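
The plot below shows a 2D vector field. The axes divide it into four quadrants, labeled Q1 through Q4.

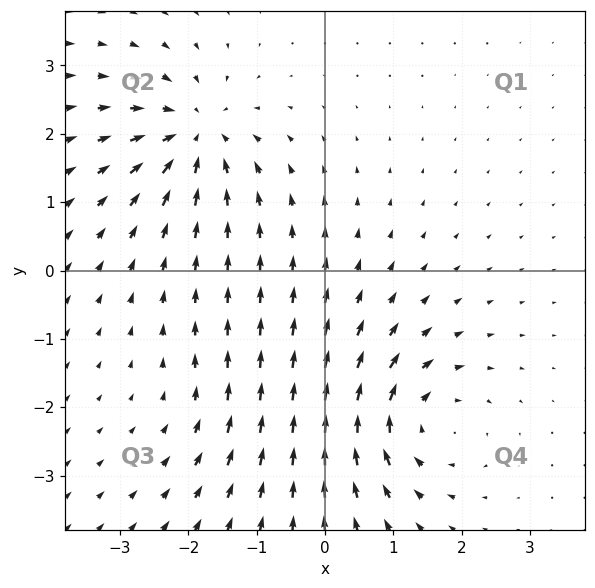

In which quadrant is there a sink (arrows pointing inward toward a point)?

The sink sits at approximately (-1.9, 2.0), which lies in quadrant Q2. The divergence there is about -6, negative as expected for a sink.

Q2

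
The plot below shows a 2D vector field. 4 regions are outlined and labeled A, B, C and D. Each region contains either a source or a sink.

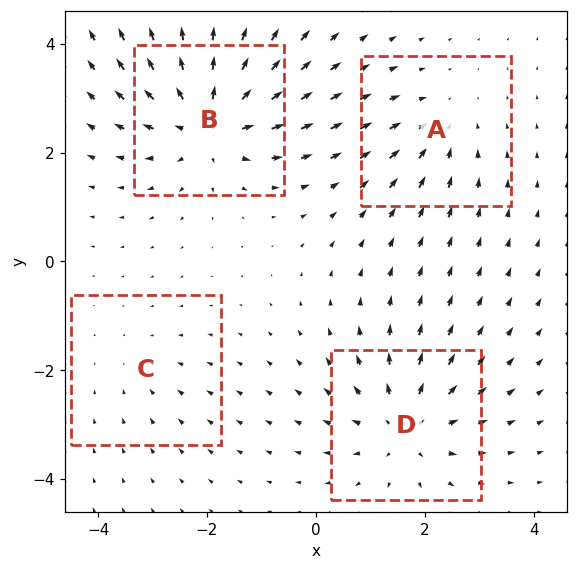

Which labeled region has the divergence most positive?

B

Divergence at each region's feature centre — A: about -3, B: about +7, C: about -2, D: about +5. Region B is most positive.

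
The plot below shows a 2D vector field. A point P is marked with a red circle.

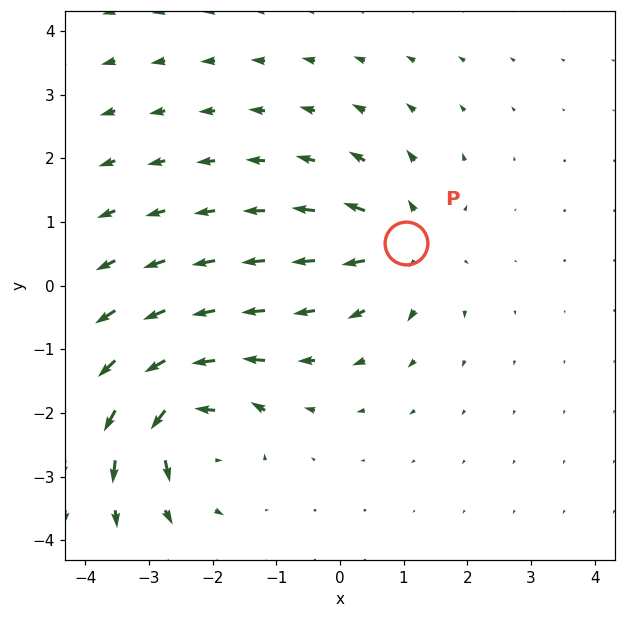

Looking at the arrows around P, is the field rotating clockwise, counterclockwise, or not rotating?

Near P at (1.0, 0.7) the arrows show no circulation. The curl there is ≈0.

not rotating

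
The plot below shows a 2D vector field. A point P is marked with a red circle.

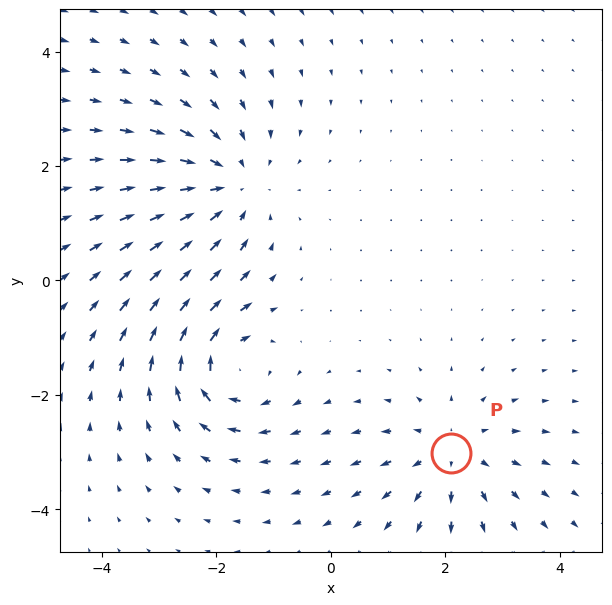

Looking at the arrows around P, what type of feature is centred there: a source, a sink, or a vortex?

source

At P (2.1, -3.0) the arrows spread outward. Divergence about +4, curl ≈0 — positive divergence with near-zero curl is a source.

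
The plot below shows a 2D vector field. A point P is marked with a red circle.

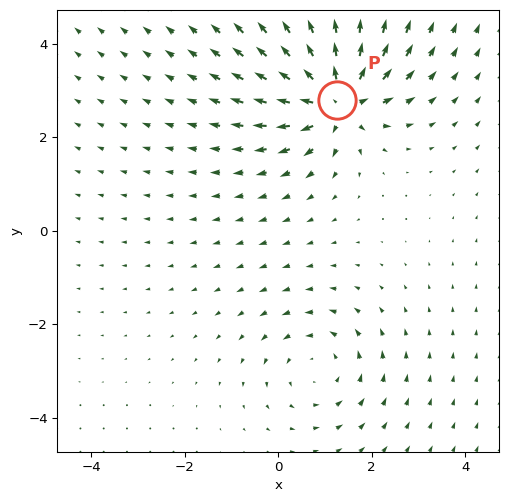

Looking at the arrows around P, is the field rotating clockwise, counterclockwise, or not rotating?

not rotating

Near P at (1.3, 2.8) the arrows show no circulation. The curl there is ≈0.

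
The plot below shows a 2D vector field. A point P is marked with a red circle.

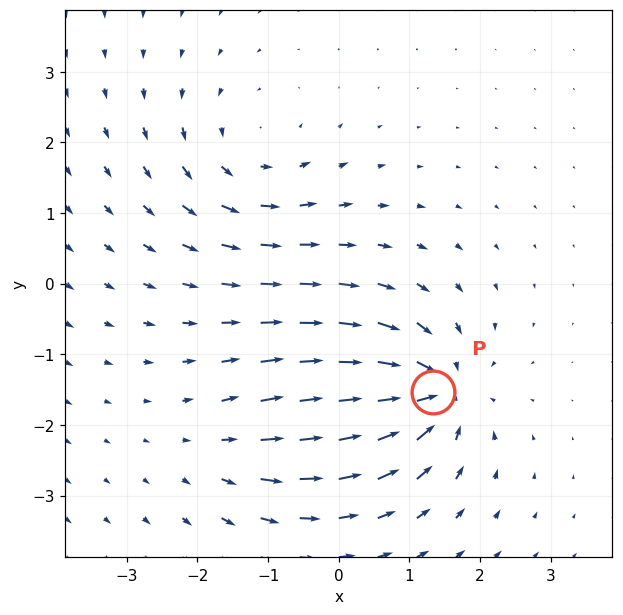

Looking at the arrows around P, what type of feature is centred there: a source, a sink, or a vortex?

sink

At P (1.3, -1.5) the arrows converge inward. Divergence about -6, curl ≈0 — negative divergence with near-zero curl is a sink.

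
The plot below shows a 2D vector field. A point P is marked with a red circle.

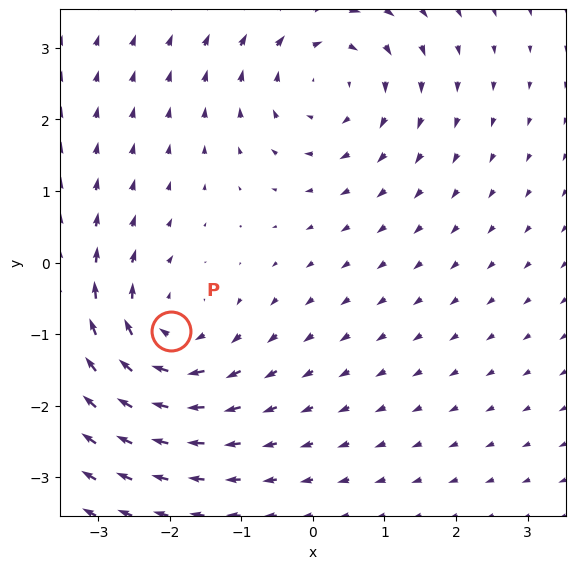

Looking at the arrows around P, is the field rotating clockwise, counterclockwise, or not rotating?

clockwise

Near P at (-2.0, -1.0) the arrows circulate clockwise. The curl (z-component) there is about -3; negative curl means clockwise rotation.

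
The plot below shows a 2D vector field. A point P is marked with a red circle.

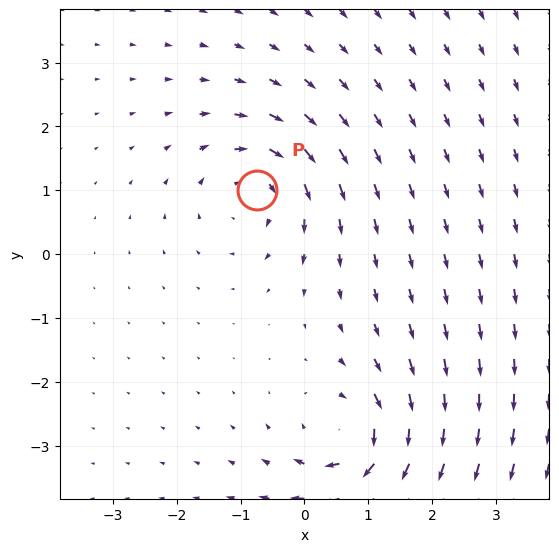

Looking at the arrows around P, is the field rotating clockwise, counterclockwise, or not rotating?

clockwise

Near P at (-0.7, 1.0) the arrows circulate clockwise. The curl (z-component) there is about -4; negative curl means clockwise rotation.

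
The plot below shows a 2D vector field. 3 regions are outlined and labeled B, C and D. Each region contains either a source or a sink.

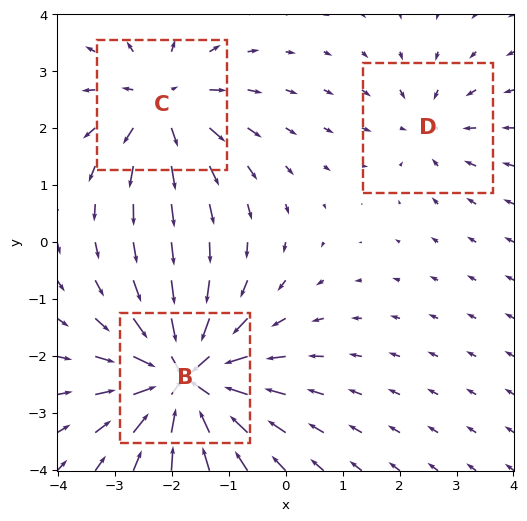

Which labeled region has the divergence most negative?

Divergence at each region's feature centre — B: about -6, C: about +4, D: about -2. Region B is most negative.

B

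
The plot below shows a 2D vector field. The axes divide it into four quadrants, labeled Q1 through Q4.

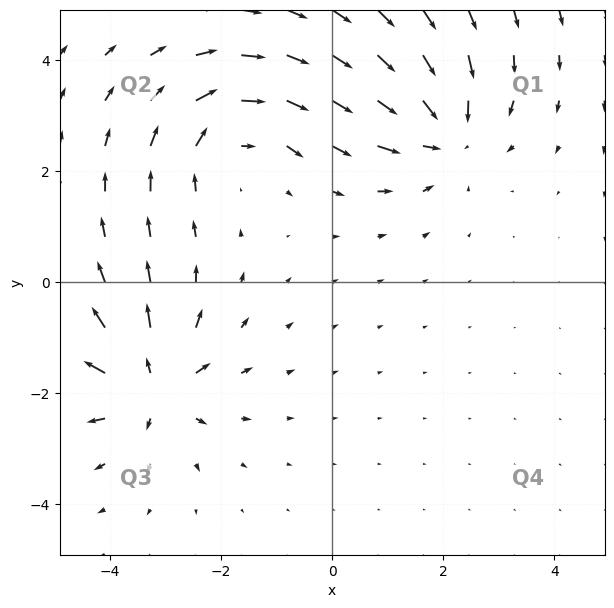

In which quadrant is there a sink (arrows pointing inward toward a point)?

The sink sits at approximately (2.0, 2.7), which lies in quadrant Q1. The divergence there is about -5, negative as expected for a sink.

Q1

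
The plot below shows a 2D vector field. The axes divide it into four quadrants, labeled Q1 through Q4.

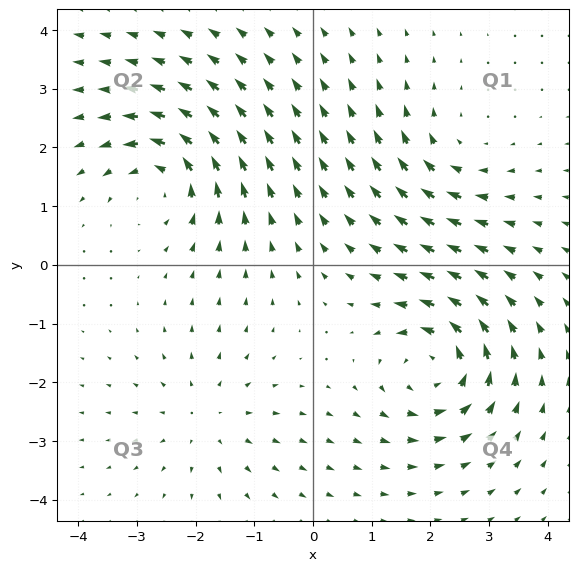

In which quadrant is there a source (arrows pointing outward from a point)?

Q3

The source sits at approximately (-1.8, -2.6), which lies in quadrant Q3. The divergence there is about +3, positive as expected for a source.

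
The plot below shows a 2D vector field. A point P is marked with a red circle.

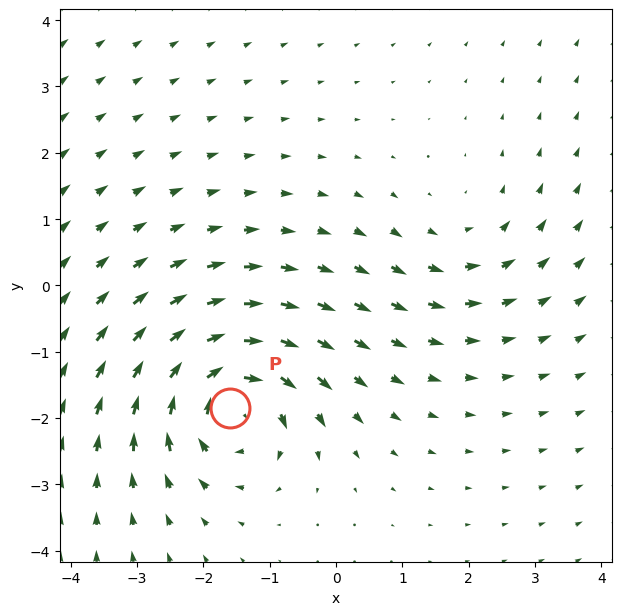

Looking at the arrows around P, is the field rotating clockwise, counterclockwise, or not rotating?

Near P at (-1.6, -1.8) the arrows circulate clockwise. The curl (z-component) there is about -6; negative curl means clockwise rotation.

clockwise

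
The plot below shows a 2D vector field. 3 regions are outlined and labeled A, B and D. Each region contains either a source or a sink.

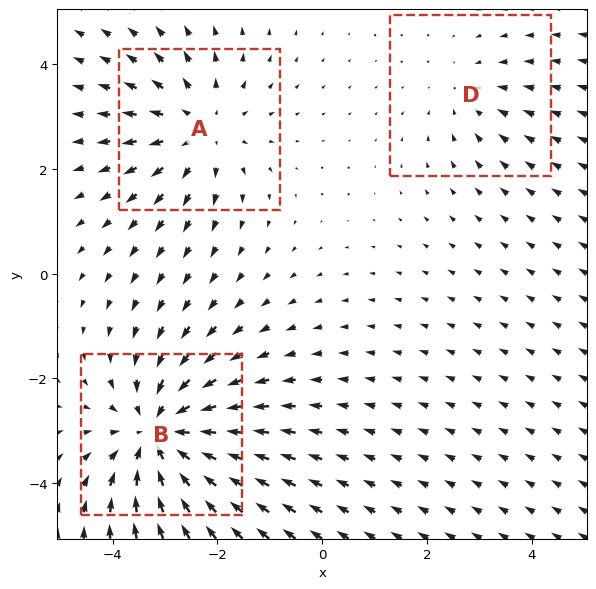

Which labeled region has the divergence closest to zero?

Divergence at each region's feature centre — A: about +3, B: about -4, D: about -2. Region D is closest to zero.

D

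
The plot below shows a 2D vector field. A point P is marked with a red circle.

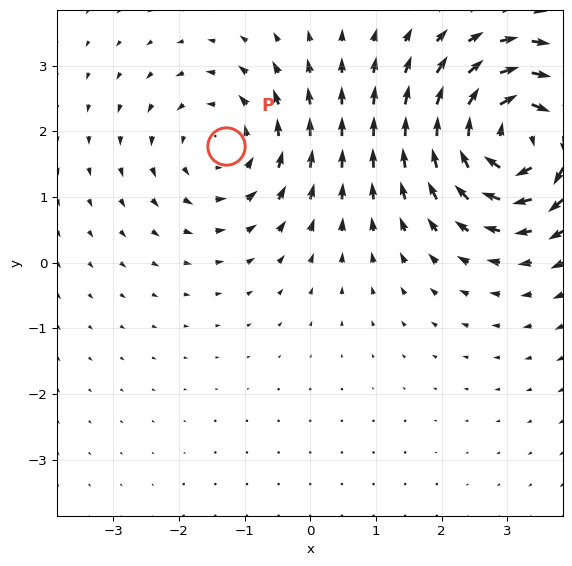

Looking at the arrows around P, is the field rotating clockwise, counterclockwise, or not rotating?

counterclockwise

Near P at (-1.3, 1.8) the arrows circulate counterclockwise. The curl (z-component) there is about +2; positive curl means counterclockwise rotation.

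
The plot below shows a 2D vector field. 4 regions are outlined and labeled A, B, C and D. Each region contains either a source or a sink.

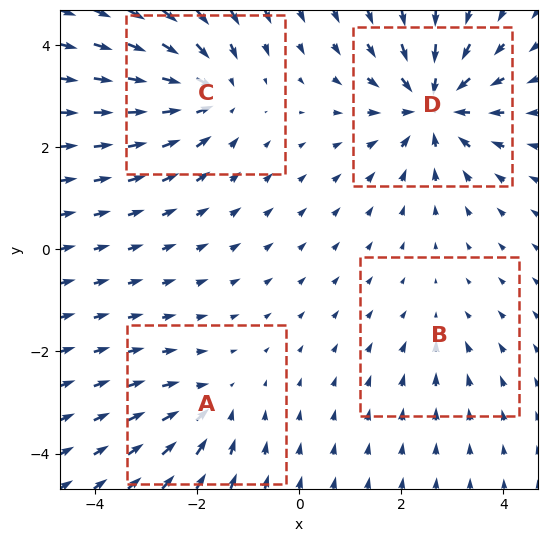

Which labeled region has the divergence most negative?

Divergence at each region's feature centre — A: about -3, B: about -2, C: about -5, D: about -7. Region D is most negative.

D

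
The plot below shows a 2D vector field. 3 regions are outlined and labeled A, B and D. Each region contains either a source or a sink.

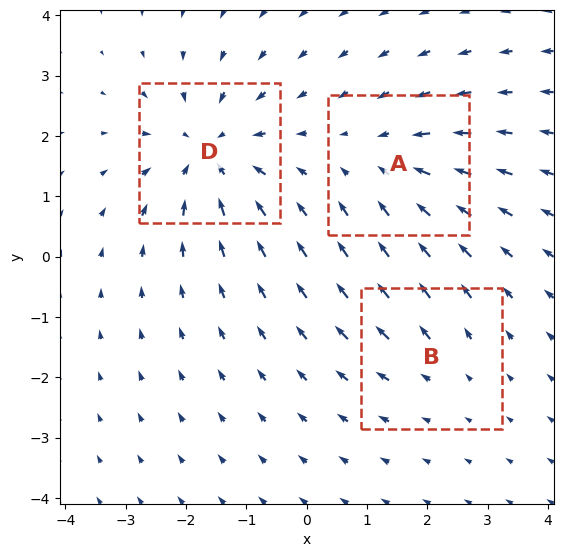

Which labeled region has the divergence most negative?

D

Divergence at each region's feature centre — A: about -3, B: about +2, D: about -5. Region D is most negative.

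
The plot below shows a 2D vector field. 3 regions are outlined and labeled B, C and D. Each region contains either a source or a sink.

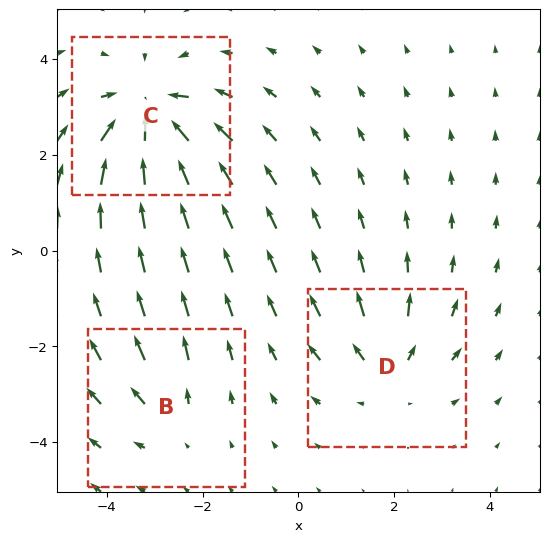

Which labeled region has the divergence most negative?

C

Divergence at each region's feature centre — B: about +2, C: about -5, D: about +3. Region C is most negative.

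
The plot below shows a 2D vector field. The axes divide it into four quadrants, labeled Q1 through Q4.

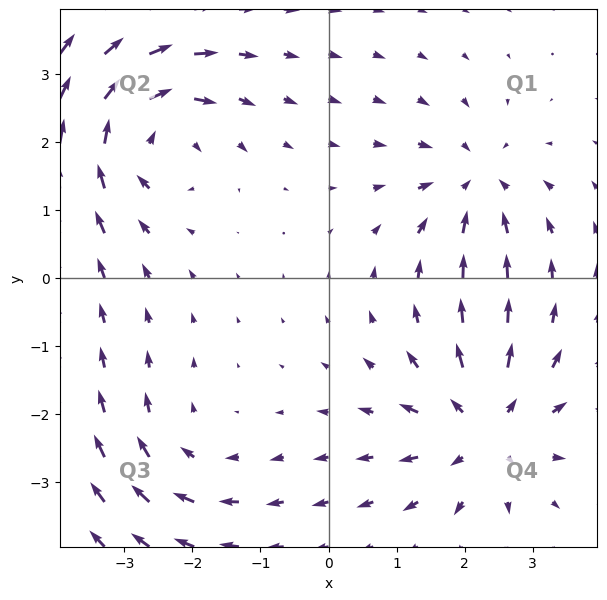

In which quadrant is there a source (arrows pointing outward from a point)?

The source sits at approximately (2.3, -2.2), which lies in quadrant Q4. The divergence there is about +5, positive as expected for a source.

Q4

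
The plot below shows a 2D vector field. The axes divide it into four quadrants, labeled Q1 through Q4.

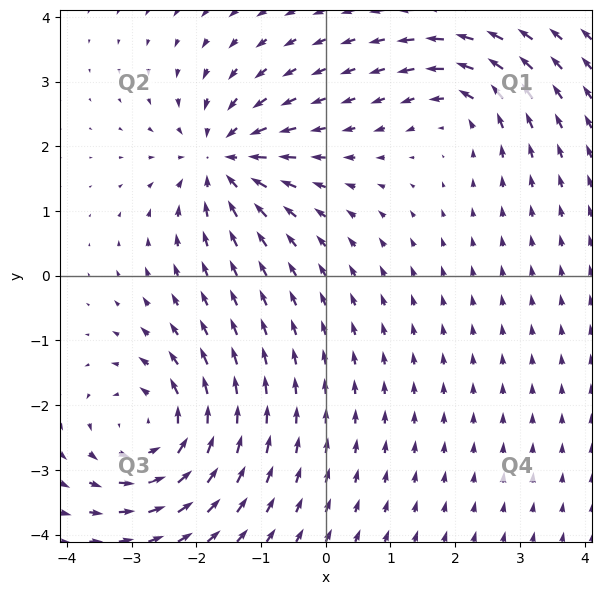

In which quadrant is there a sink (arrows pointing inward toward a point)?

The sink sits at approximately (-1.6, 1.8), which lies in quadrant Q2. The divergence there is about -6, negative as expected for a sink.

Q2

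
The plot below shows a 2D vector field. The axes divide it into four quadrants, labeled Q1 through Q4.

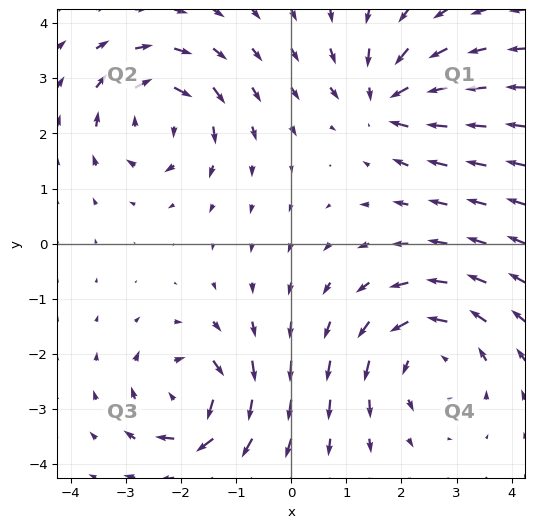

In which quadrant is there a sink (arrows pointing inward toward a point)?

Q1

The sink sits at approximately (1.7, 2.6), which lies in quadrant Q1. The divergence there is about -4, negative as expected for a sink.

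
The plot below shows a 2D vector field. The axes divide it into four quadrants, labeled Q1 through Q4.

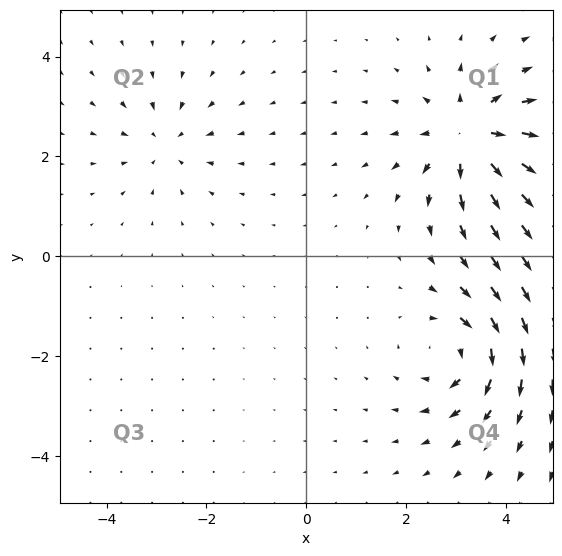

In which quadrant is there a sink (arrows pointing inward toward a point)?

The sink sits at approximately (-2.8, 2.3), which lies in quadrant Q2. The divergence there is about -3, negative as expected for a sink.

Q2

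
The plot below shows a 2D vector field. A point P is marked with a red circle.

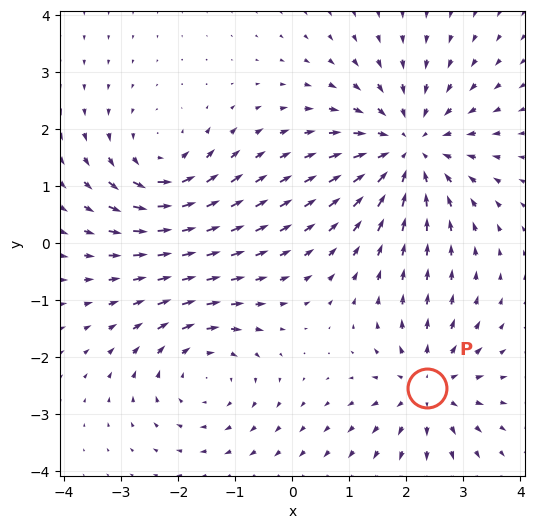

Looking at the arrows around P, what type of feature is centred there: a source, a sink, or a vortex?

At P (2.4, -2.5) the arrows spread outward. Divergence about +4, curl ≈0 — positive divergence with near-zero curl is a source.

source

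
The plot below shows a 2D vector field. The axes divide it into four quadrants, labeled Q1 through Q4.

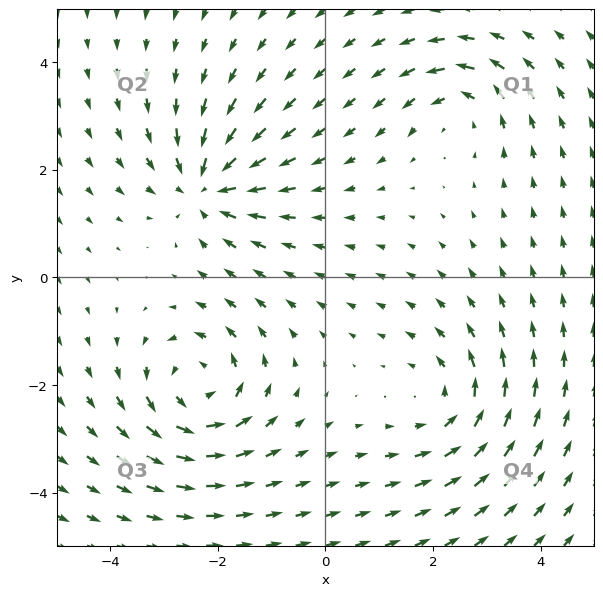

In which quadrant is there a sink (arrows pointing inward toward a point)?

Q2

The sink sits at approximately (-2.2, 1.7), which lies in quadrant Q2. The divergence there is about -5, negative as expected for a sink.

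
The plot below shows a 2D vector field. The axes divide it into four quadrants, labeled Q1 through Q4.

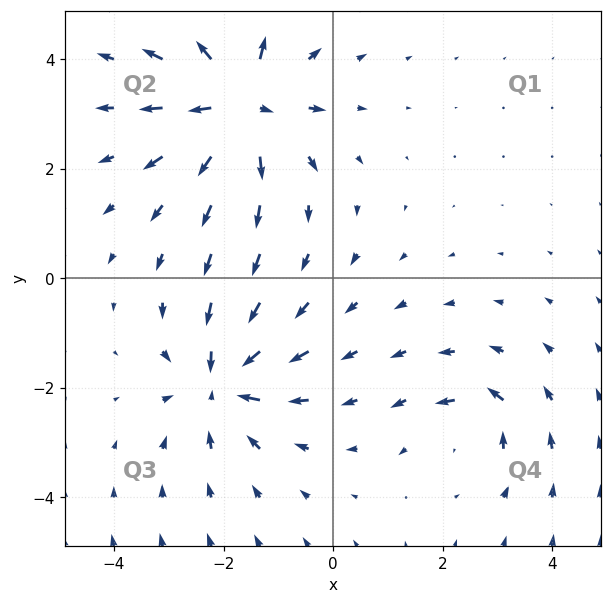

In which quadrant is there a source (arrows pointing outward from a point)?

Q2

The source sits at approximately (-1.7, 3.2), which lies in quadrant Q2. The divergence there is about +7, positive as expected for a source.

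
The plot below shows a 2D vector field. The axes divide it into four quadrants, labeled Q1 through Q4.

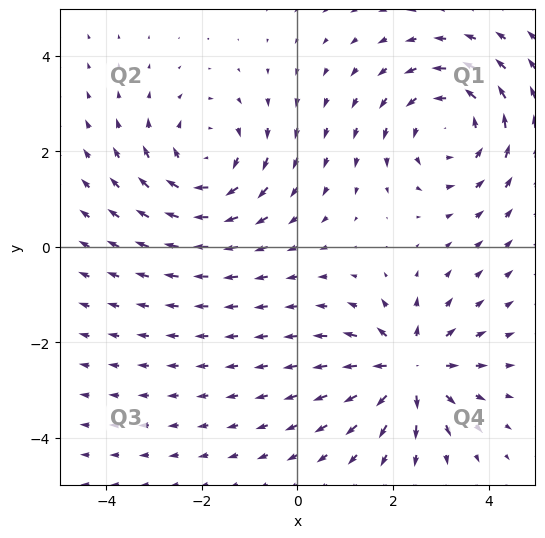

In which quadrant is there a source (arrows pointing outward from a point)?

The source sits at approximately (2.3, -2.6), which lies in quadrant Q4. The divergence there is about +5, positive as expected for a source.

Q4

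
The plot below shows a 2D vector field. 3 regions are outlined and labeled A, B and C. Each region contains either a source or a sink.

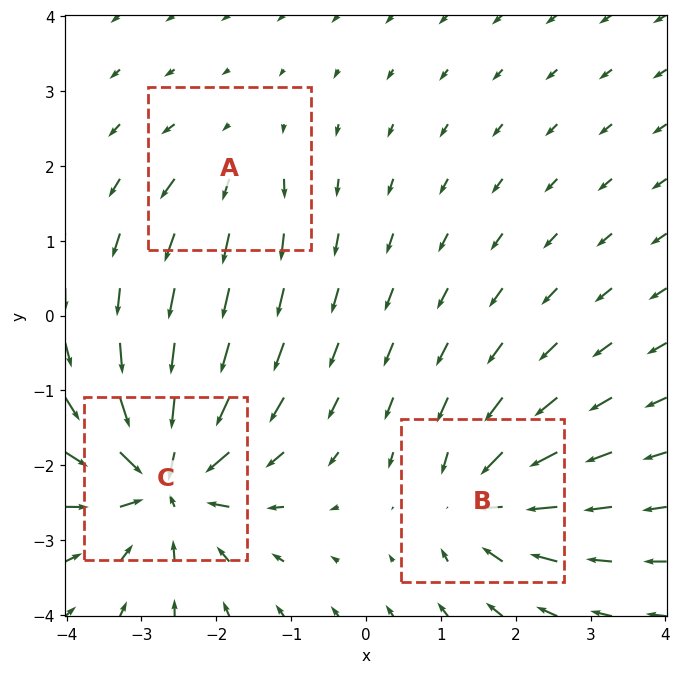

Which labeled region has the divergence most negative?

C

Divergence at each region's feature centre — A: about +2, B: about -4, C: about -6. Region C is most negative.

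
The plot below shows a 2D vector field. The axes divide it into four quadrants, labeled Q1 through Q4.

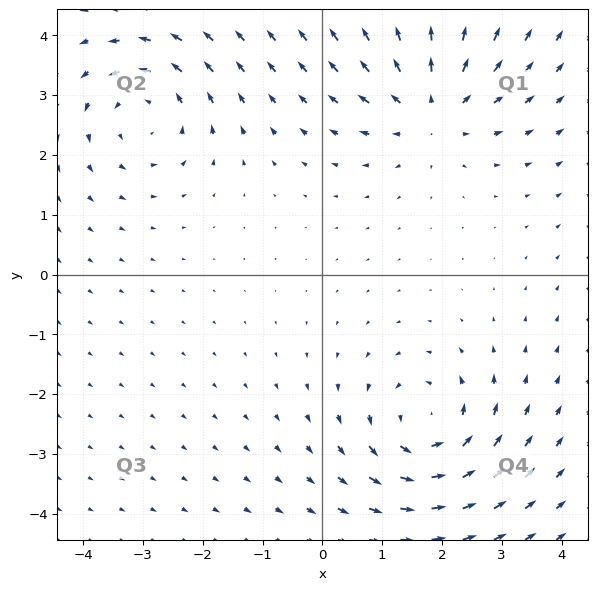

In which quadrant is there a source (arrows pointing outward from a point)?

Q1

The source sits at approximately (1.8, 2.8), which lies in quadrant Q1. The divergence there is about +5, positive as expected for a source.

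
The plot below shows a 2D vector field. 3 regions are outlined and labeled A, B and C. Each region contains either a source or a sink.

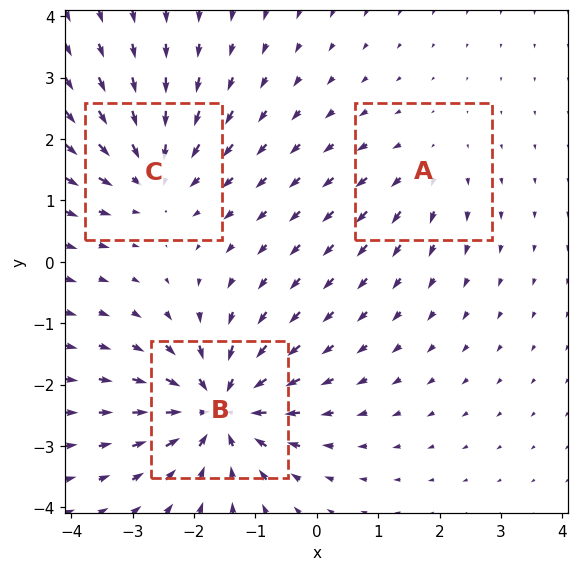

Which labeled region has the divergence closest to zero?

Divergence at each region's feature centre — A: about +2, B: about -6, C: about -4. Region A is closest to zero.

A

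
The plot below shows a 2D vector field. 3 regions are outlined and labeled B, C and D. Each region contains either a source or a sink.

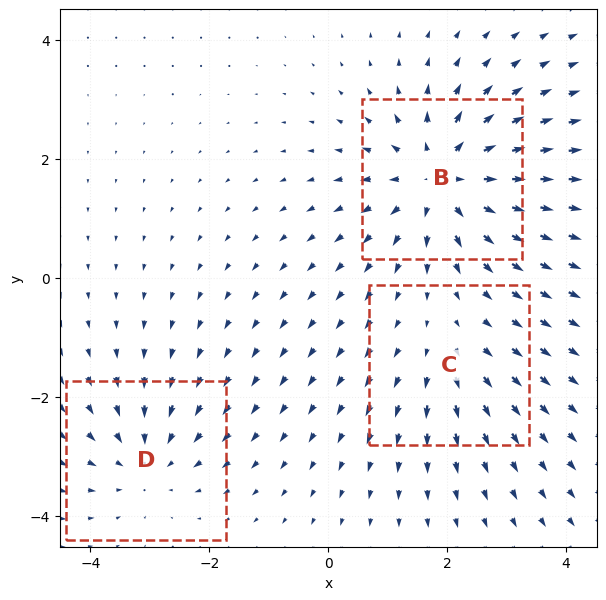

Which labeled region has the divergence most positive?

B

Divergence at each region's feature centre — B: about +5, C: about +2, D: about -3. Region B is most positive.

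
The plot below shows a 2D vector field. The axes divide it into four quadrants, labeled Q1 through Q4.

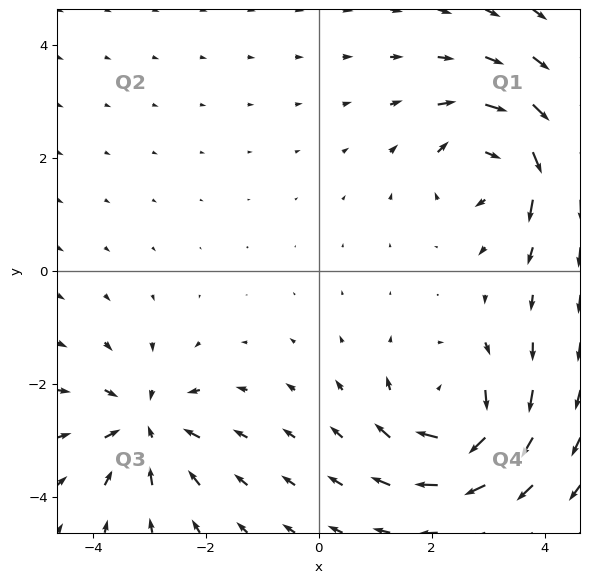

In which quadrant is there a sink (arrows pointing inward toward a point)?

Q3

The sink sits at approximately (-3.1, -2.7), which lies in quadrant Q3. The divergence there is about -5, negative as expected for a sink.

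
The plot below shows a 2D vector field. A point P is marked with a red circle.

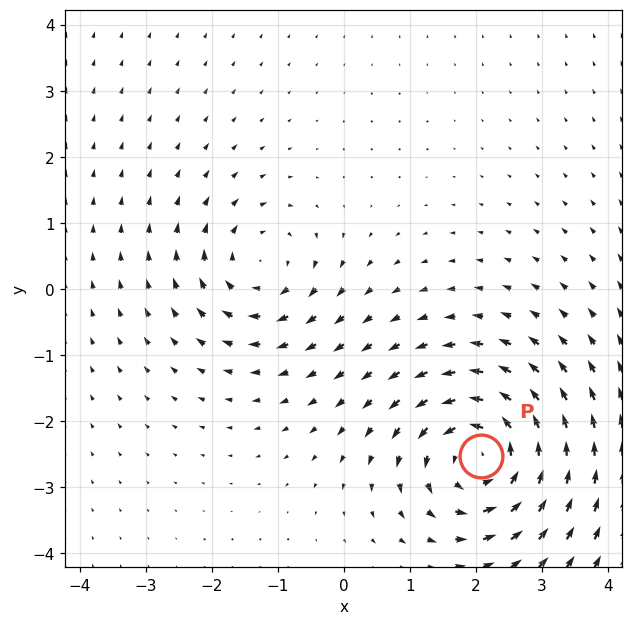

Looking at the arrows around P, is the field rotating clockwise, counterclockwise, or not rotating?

counterclockwise

Near P at (2.1, -2.5) the arrows circulate counterclockwise. The curl (z-component) there is about +6; positive curl means counterclockwise rotation.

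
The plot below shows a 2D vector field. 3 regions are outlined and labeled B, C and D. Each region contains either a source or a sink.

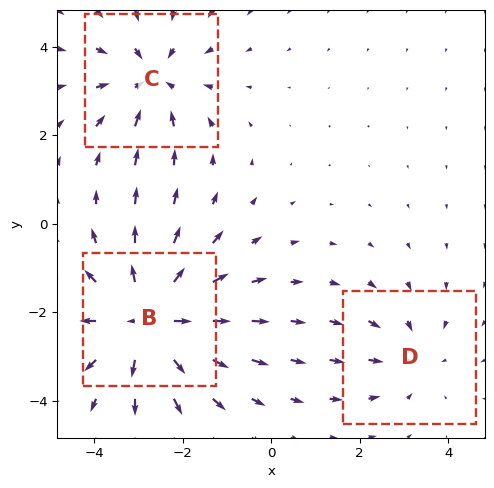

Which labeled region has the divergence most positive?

Divergence at each region's feature centre — B: about +4, C: about -3, D: about -2. Region B is most positive.

B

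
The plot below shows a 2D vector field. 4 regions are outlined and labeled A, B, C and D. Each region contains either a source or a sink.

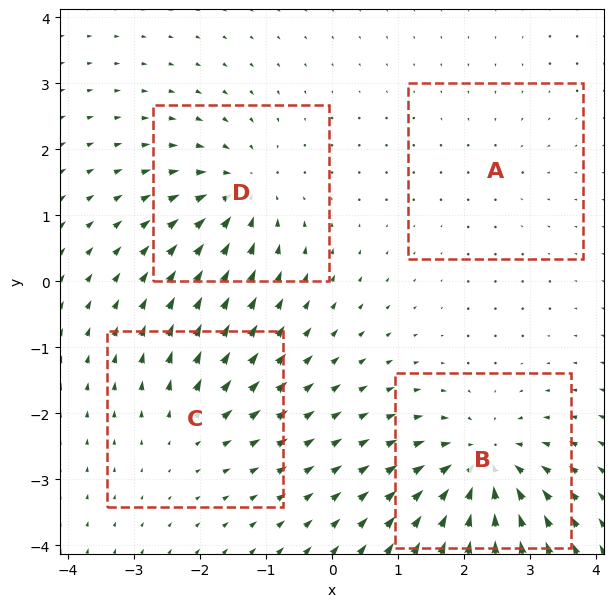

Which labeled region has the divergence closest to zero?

A

Divergence at each region's feature centre — A: about -2, B: about -8, C: about +4, D: about -6. Region A is closest to zero.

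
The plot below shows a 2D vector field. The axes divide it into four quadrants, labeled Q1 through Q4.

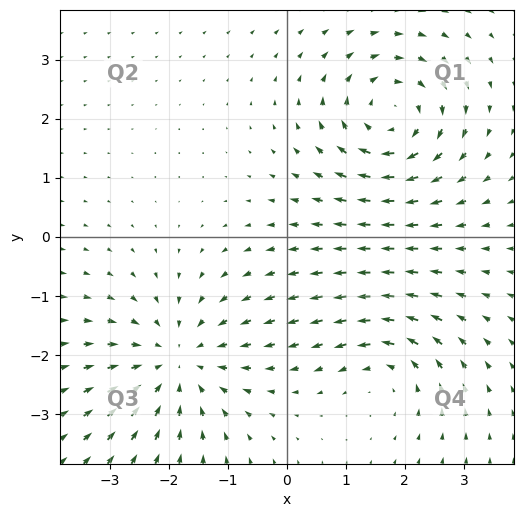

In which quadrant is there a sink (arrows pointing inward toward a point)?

The sink sits at approximately (-1.8, -2.1), which lies in quadrant Q3. The divergence there is about -4, negative as expected for a sink.

Q3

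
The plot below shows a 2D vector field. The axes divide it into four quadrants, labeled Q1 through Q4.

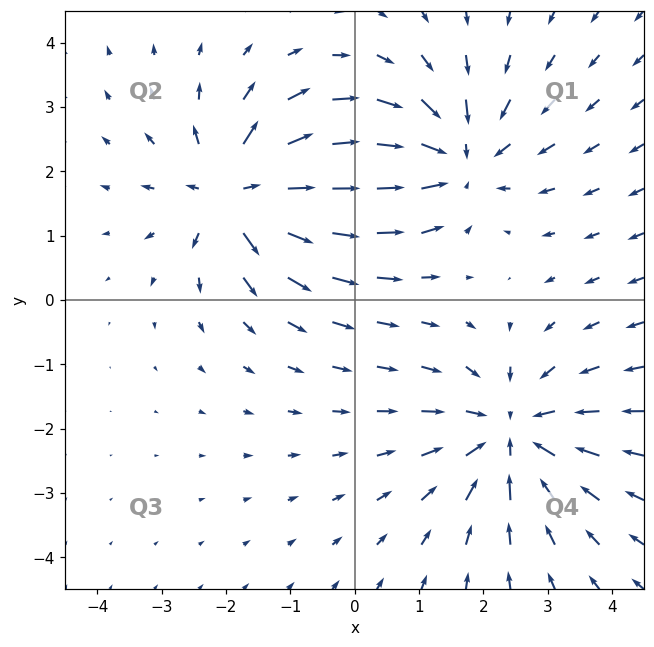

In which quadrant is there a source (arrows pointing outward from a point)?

Q2

The source sits at approximately (-1.8, 1.7), which lies in quadrant Q2. The divergence there is about +6, positive as expected for a source.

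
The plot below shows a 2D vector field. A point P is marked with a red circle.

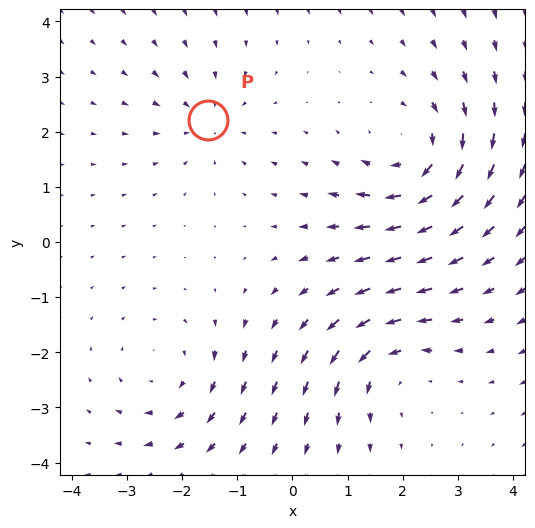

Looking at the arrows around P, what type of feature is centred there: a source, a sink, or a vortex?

At P (-1.5, 2.2) the arrows converge inward. Divergence about -3, curl ≈0 — negative divergence with near-zero curl is a sink.

sink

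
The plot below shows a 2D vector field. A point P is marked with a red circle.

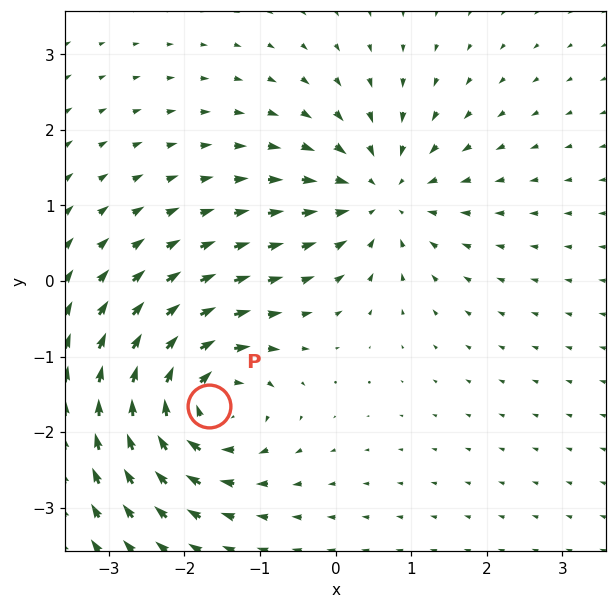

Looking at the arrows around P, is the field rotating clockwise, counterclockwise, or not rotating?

Near P at (-1.7, -1.7) the arrows circulate clockwise. The curl (z-component) there is about -7; negative curl means clockwise rotation.

clockwise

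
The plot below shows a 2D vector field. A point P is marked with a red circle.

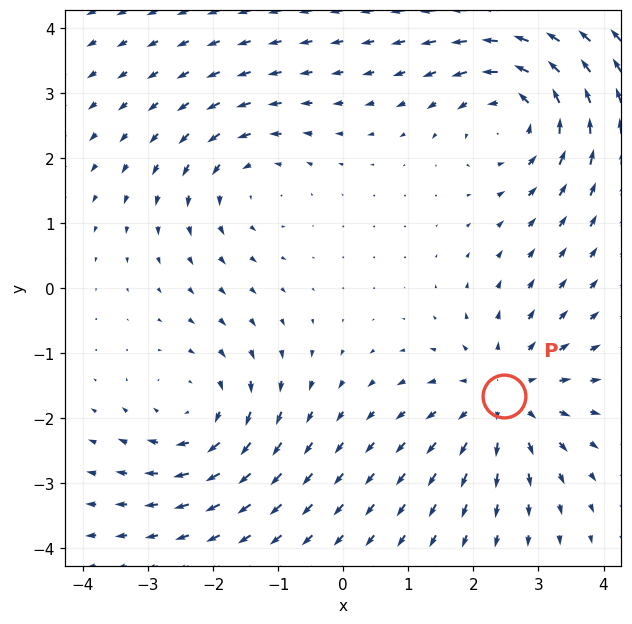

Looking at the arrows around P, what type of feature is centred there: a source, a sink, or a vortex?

At P (2.5, -1.6) the arrows spread outward. Divergence about +4, curl ≈0 — positive divergence with near-zero curl is a source.

source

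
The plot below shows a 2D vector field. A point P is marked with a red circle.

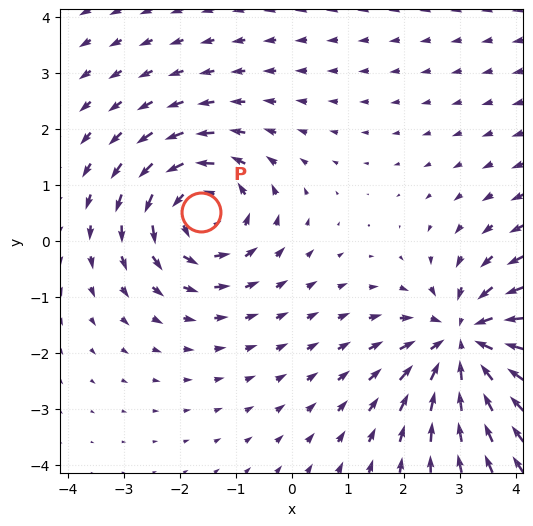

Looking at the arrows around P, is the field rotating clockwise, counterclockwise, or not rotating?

Near P at (-1.6, 0.5) the arrows circulate counterclockwise. The curl (z-component) there is about +4; positive curl means counterclockwise rotation.

counterclockwise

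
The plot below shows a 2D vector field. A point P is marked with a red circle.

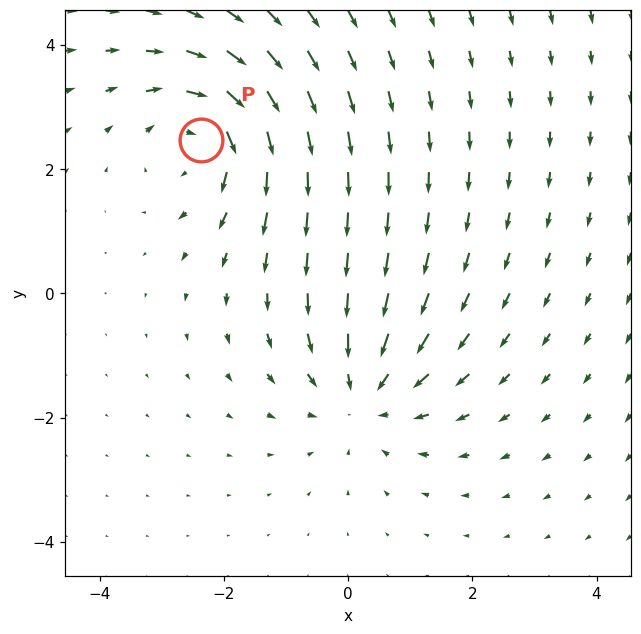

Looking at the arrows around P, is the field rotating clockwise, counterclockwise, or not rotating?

clockwise

Near P at (-2.4, 2.5) the arrows circulate clockwise. The curl (z-component) there is about -4; negative curl means clockwise rotation.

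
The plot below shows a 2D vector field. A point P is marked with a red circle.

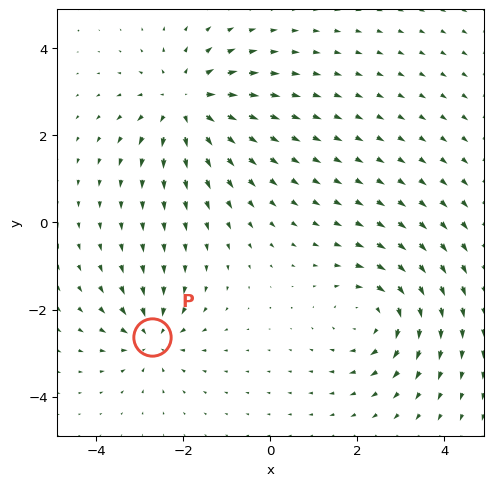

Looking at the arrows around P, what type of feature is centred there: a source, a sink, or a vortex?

At P (-2.7, -2.6) the arrows converge inward. Divergence about -4, curl ≈0 — negative divergence with near-zero curl is a sink.

sink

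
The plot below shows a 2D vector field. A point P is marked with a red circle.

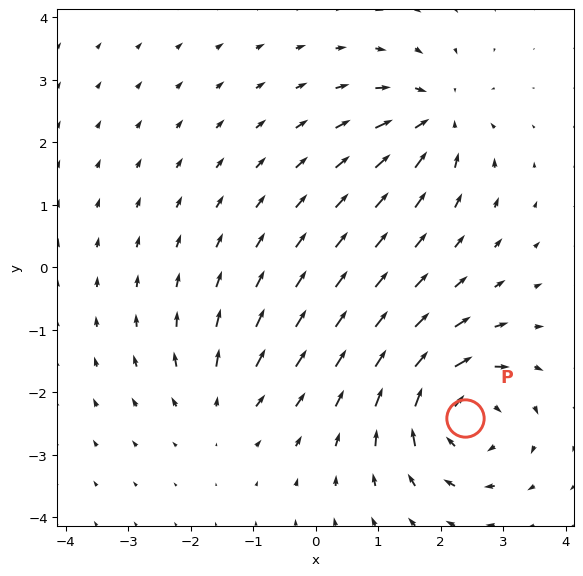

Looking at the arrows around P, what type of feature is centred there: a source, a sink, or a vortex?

At P (2.4, -2.4) the arrows circulate clockwise. Divergence ≈0, curl about -7 — near-zero divergence with nonzero curl is a vortex.

vortex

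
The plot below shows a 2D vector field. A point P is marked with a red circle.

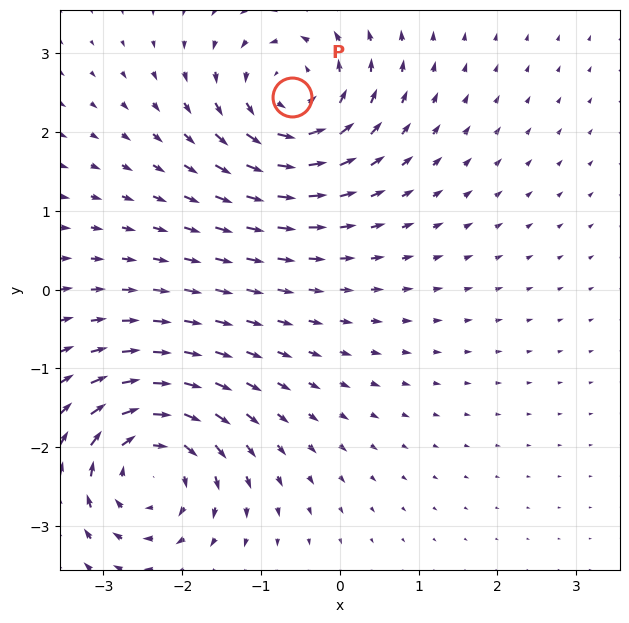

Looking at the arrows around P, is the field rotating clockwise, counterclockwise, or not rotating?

counterclockwise

Near P at (-0.6, 2.4) the arrows circulate counterclockwise. The curl (z-component) there is about +6; positive curl means counterclockwise rotation.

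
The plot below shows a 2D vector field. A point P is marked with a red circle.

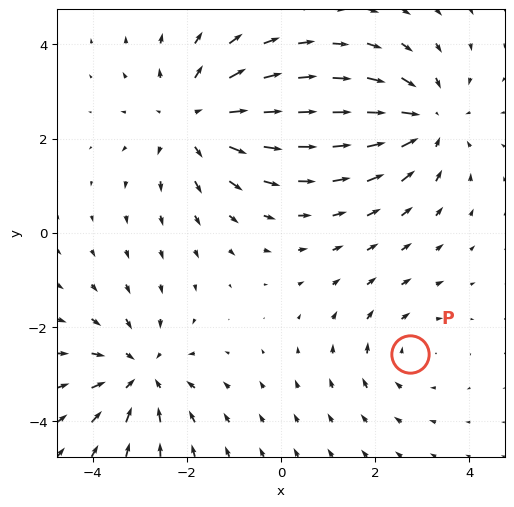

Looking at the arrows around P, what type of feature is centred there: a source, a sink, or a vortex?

vortex

At P (2.7, -2.6) the arrows circulate clockwise. Divergence ≈0, curl about -2 — near-zero divergence with nonzero curl is a vortex.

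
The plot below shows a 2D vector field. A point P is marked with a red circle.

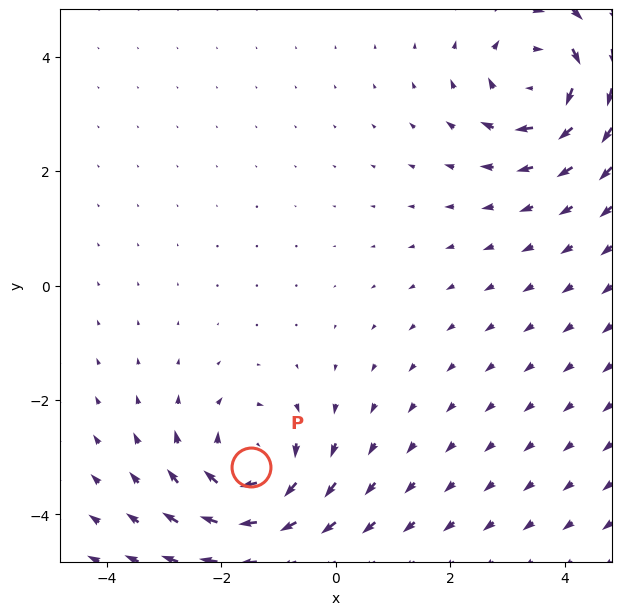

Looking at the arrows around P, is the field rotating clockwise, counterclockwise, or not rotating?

clockwise

Near P at (-1.5, -3.2) the arrows circulate clockwise. The curl (z-component) there is about -5; negative curl means clockwise rotation.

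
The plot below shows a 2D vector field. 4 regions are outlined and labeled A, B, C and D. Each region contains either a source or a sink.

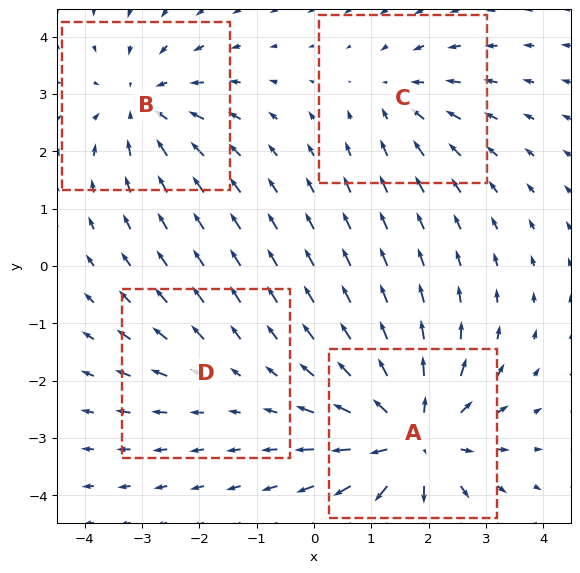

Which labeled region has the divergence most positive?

A

Divergence at each region's feature centre — A: about +7, B: about -4, C: about -3, D: about +2. Region A is most positive.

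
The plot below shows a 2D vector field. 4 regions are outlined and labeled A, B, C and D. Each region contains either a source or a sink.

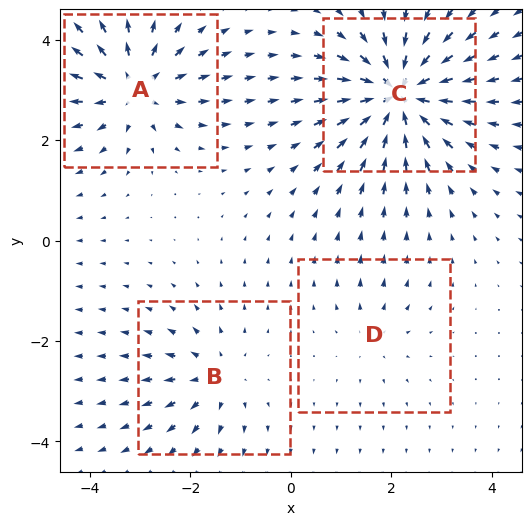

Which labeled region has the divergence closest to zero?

Divergence at each region's feature centre — A: about +6, B: about +4, C: about -8, D: about +2. Region D is closest to zero.

D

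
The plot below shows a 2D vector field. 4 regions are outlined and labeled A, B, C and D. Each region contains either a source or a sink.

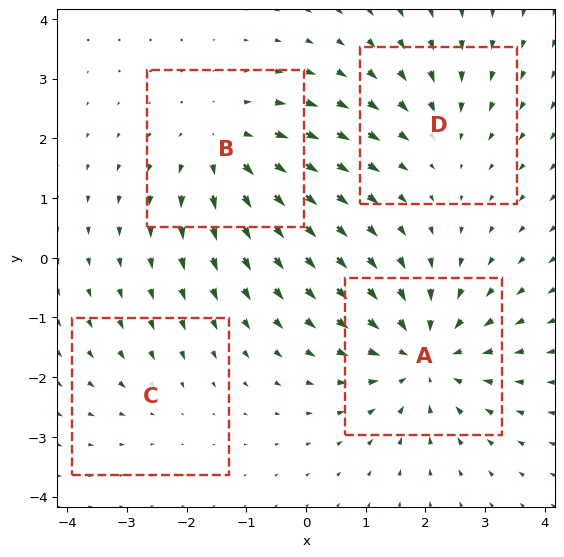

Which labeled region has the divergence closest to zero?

Divergence at each region's feature centre — A: about -6, B: about +4, C: about -2, D: about -3. Region C is closest to zero.

C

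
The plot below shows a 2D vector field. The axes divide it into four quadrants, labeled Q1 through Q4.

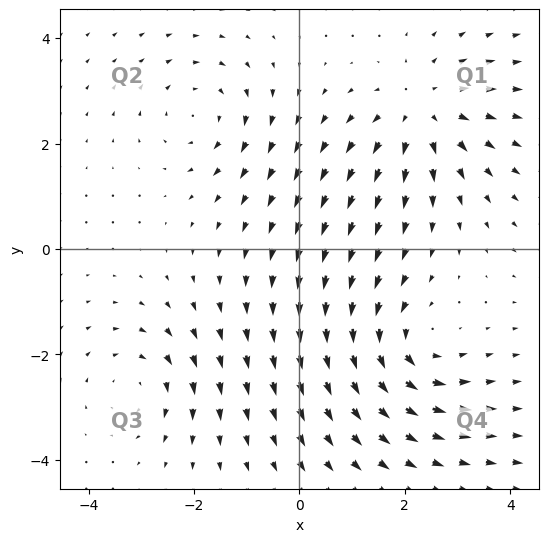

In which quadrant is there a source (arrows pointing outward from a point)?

The source sits at approximately (2.3, 2.6), which lies in quadrant Q1. The divergence there is about +4, positive as expected for a source.

Q1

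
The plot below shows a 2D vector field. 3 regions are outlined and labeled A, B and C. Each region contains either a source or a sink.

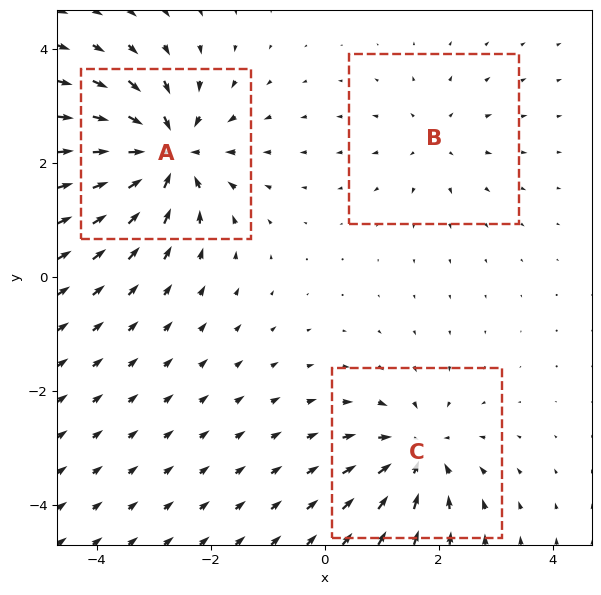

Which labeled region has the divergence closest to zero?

B

Divergence at each region's feature centre — A: about -6, B: about +2, C: about -4. Region B is closest to zero.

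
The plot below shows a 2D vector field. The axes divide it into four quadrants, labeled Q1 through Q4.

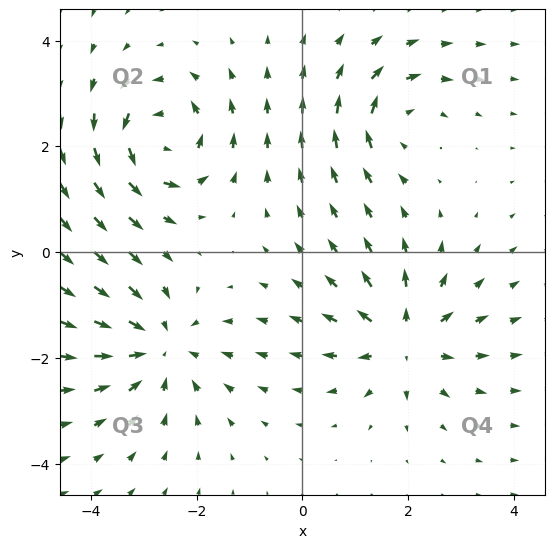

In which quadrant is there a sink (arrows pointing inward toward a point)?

The sink sits at approximately (-2.7, -1.8), which lies in quadrant Q3. The divergence there is about -4, negative as expected for a sink.

Q3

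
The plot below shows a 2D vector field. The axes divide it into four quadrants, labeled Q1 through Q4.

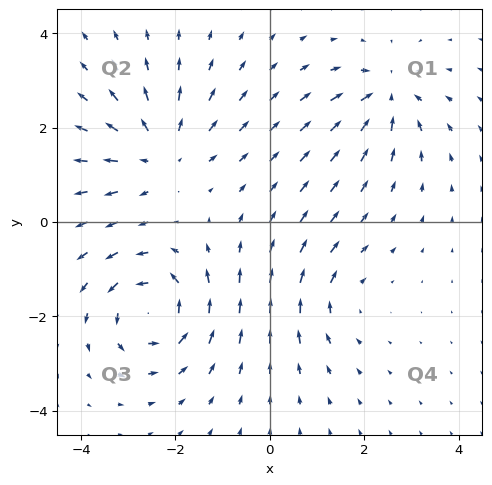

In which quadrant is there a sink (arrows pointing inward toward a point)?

The sink sits at approximately (2.5, 2.7), which lies in quadrant Q1. The divergence there is about -5, negative as expected for a sink.

Q1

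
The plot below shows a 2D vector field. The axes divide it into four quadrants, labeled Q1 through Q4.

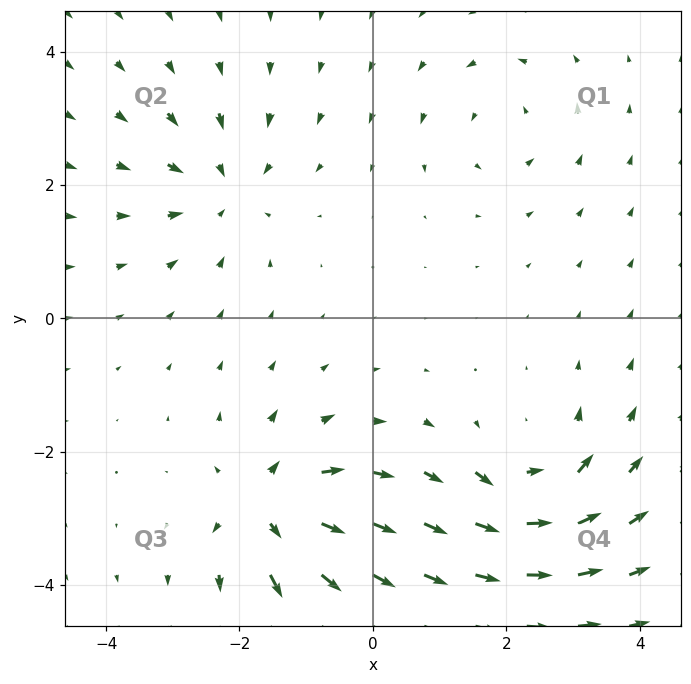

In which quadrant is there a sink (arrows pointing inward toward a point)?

Q2

The sink sits at approximately (-2.2, 1.9), which lies in quadrant Q2. The divergence there is about -5, negative as expected for a sink.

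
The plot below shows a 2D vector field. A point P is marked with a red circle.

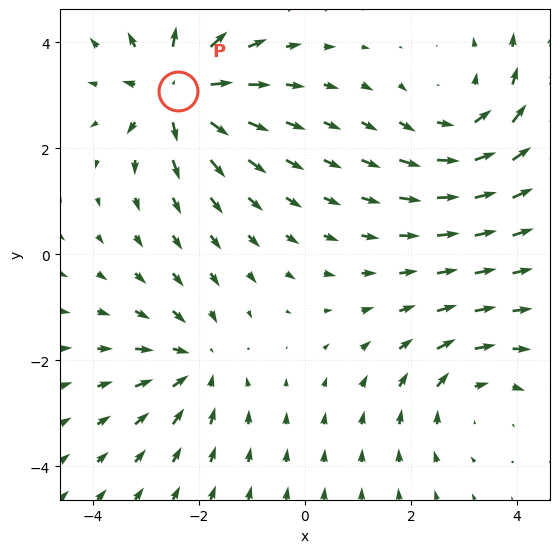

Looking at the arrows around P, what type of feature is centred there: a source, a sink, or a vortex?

source

At P (-2.4, 3.1) the arrows spread outward. Divergence about +6, curl ≈0 — positive divergence with near-zero curl is a source.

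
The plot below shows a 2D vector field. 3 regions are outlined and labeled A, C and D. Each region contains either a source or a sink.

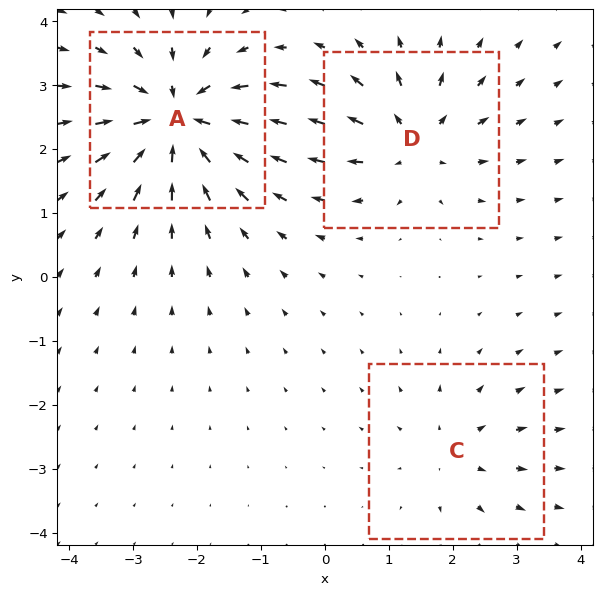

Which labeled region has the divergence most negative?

Divergence at each region's feature centre — A: about -6, C: about +2, D: about +4. Region A is most negative.

A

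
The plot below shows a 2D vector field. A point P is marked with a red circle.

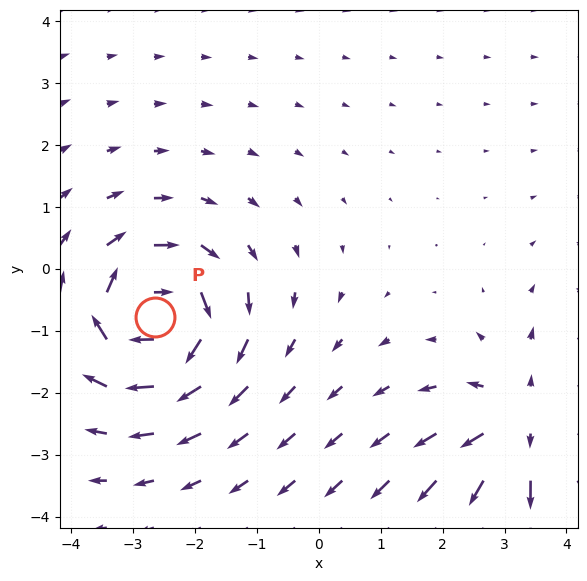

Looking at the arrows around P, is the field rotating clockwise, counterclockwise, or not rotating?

Near P at (-2.6, -0.8) the arrows circulate clockwise. The curl (z-component) there is about -6; negative curl means clockwise rotation.

clockwise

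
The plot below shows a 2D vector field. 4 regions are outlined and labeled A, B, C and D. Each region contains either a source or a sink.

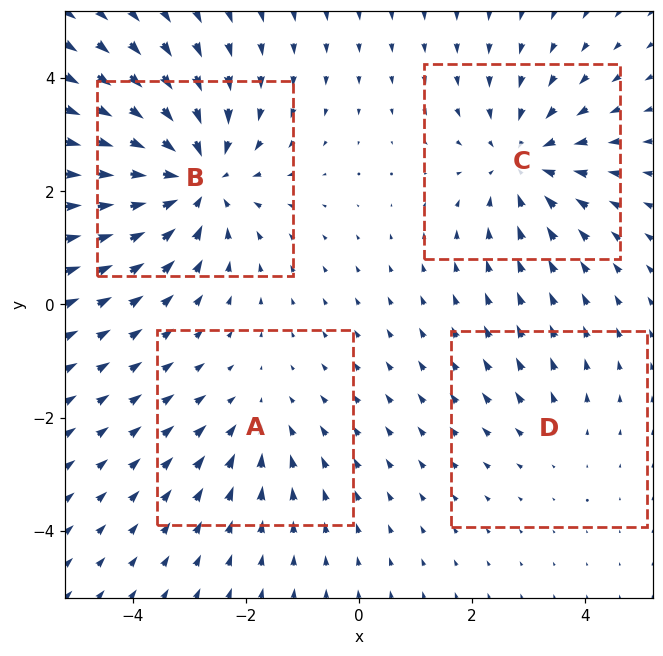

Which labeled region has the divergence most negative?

B

Divergence at each region's feature centre — A: about -3, B: about -6, C: about -4, D: about +2. Region B is most negative.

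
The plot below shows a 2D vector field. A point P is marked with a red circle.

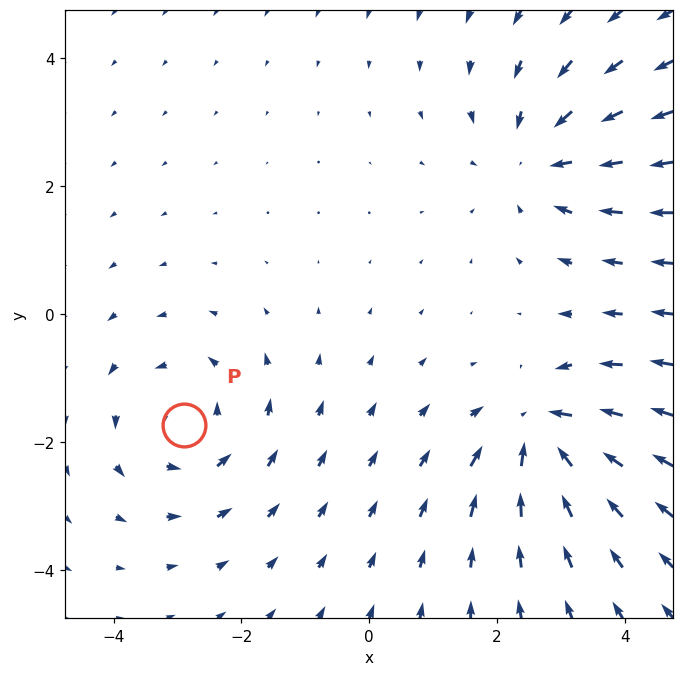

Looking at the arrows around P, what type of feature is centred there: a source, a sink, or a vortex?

At P (-2.9, -1.7) the arrows circulate counterclockwise. Divergence ≈0, curl about +4 — near-zero divergence with nonzero curl is a vortex.

vortex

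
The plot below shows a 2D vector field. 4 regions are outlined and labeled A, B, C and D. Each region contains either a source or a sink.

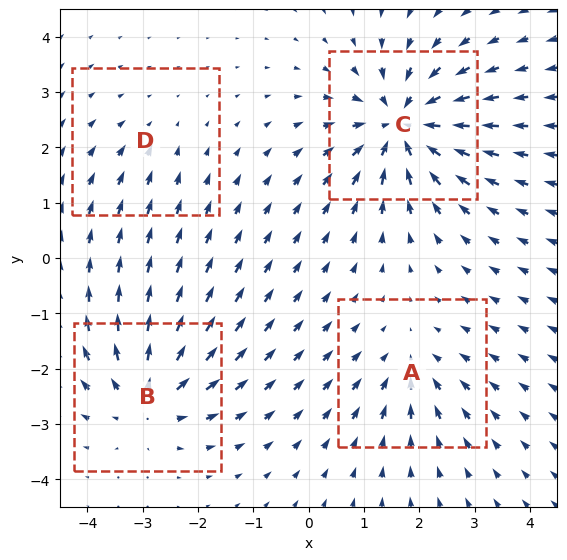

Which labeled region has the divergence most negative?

Divergence at each region's feature centre — A: about -4, B: about +5, C: about -8, D: about -2. Region C is most negative.

C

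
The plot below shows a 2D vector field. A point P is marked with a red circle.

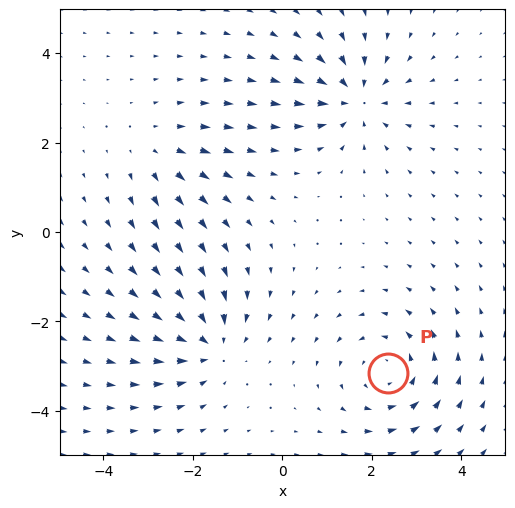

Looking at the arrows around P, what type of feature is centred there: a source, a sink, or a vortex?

vortex

At P (2.4, -3.2) the arrows circulate counterclockwise. Divergence ≈0, curl about +4 — near-zero divergence with nonzero curl is a vortex.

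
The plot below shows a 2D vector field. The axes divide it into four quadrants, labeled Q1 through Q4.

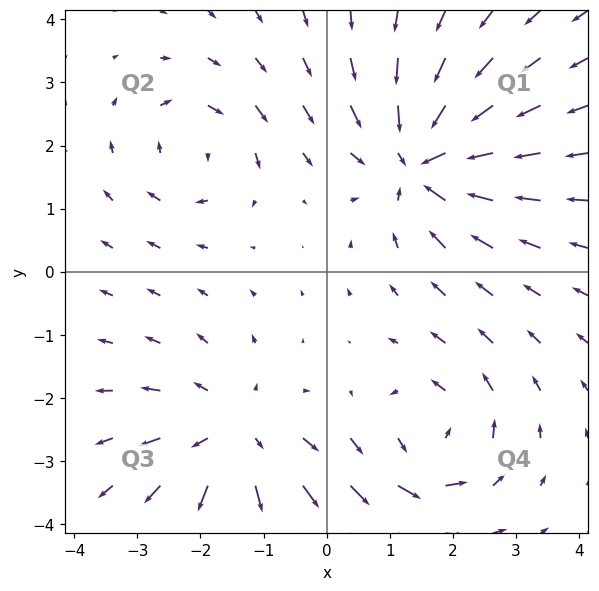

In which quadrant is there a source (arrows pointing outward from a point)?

Q3

The source sits at approximately (-1.5, -2.6), which lies in quadrant Q3. The divergence there is about +3, positive as expected for a source.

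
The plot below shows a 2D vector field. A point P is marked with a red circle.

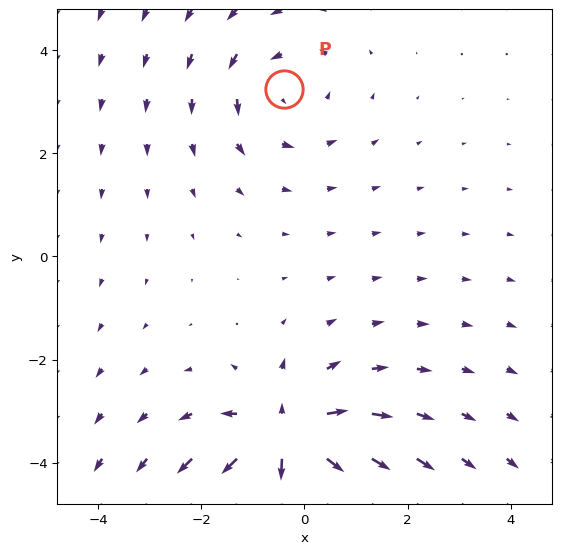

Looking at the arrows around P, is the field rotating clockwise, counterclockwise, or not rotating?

counterclockwise

Near P at (-0.4, 3.2) the arrows circulate counterclockwise. The curl (z-component) there is about +2; positive curl means counterclockwise rotation.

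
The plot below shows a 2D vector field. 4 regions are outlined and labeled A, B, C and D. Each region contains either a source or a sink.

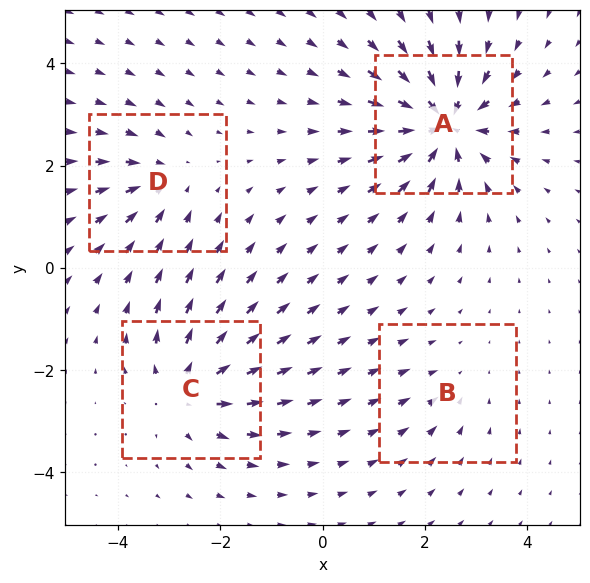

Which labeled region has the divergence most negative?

A

Divergence at each region's feature centre — A: about -8, B: about -2, C: about +5, D: about -4. Region A is most negative.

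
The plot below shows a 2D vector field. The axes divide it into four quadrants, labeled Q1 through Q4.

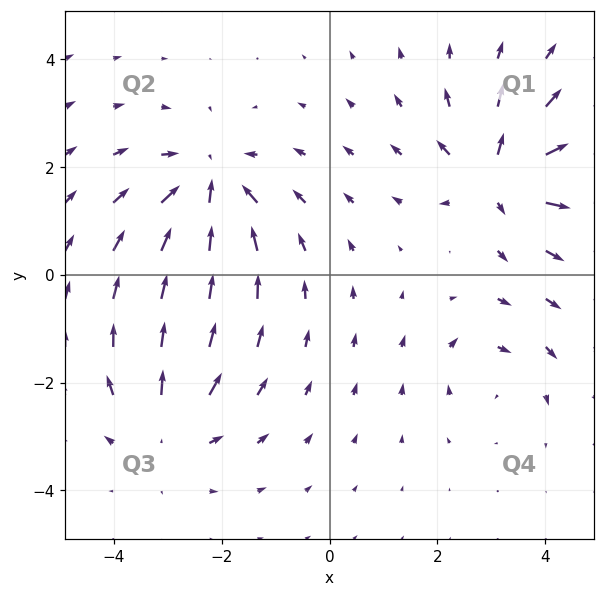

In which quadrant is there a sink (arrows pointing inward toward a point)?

The sink sits at approximately (-2.2, 1.6), which lies in quadrant Q2. The divergence there is about -6, negative as expected for a sink.

Q2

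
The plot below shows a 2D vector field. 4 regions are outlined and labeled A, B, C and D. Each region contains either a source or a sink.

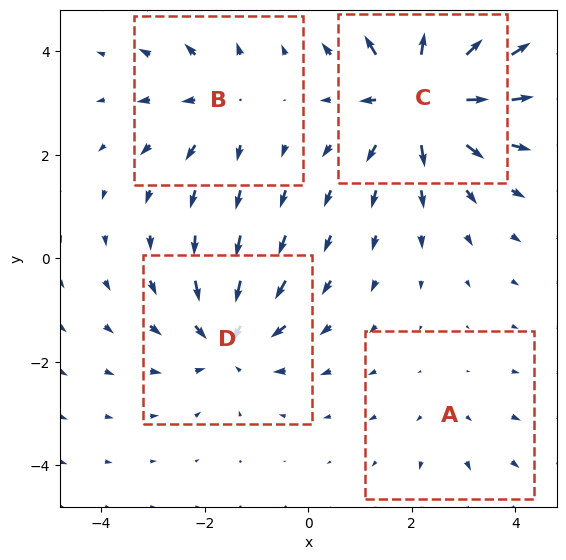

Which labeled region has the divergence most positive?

Divergence at each region's feature centre — A: about +2, B: about +3, C: about +7, D: about -4. Region C is most positive.

C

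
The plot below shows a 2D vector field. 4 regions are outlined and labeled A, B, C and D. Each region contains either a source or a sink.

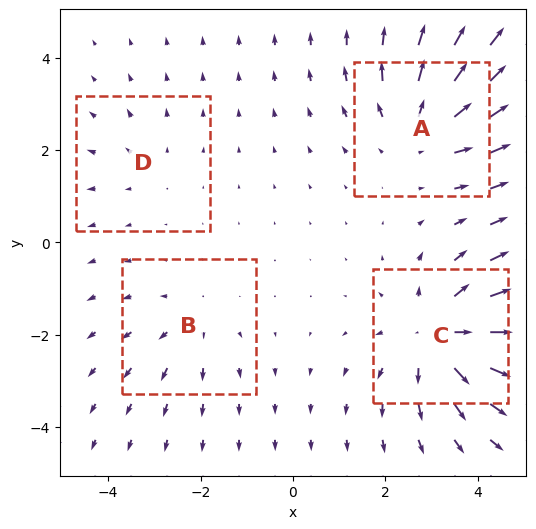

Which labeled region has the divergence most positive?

Divergence at each region's feature centre — A: about +5, B: about +3, C: about +6, D: about +2. Region C is most positive.

C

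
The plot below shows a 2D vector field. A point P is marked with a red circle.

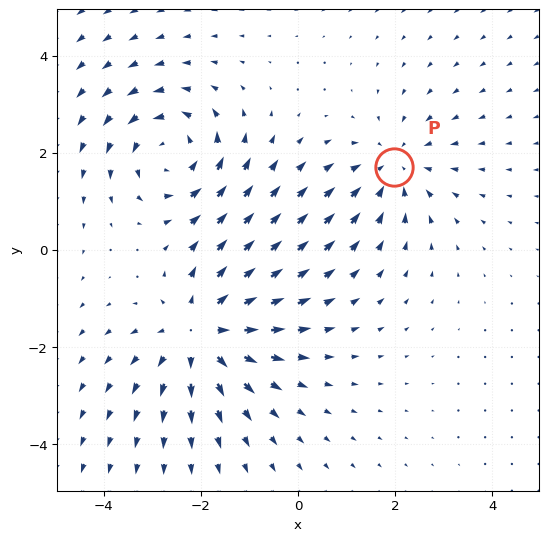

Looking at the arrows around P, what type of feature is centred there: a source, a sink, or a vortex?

sink

At P (2.0, 1.7) the arrows converge inward. Divergence about -3, curl ≈0 — negative divergence with near-zero curl is a sink.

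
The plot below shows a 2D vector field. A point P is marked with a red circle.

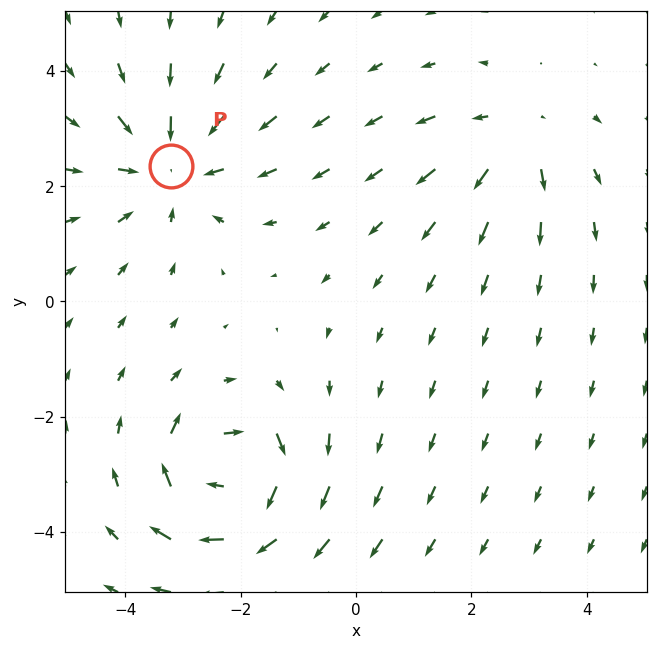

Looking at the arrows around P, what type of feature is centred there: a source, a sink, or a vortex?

sink

At P (-3.2, 2.3) the arrows converge inward. Divergence about -3, curl ≈0 — negative divergence with near-zero curl is a sink.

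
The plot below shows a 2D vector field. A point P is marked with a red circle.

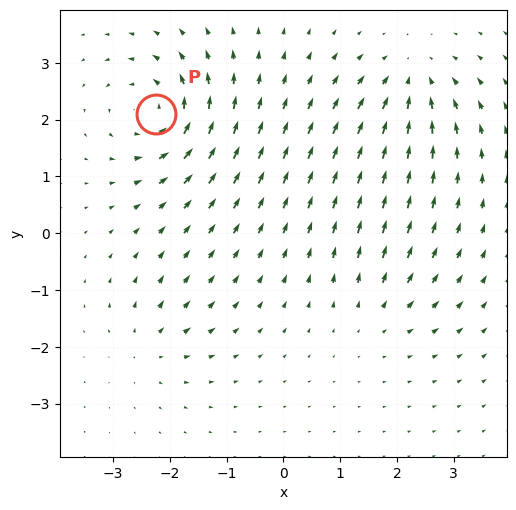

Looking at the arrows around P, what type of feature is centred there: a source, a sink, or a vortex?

At P (-2.2, 2.1) the arrows circulate counterclockwise. Divergence ≈0, curl about +7 — near-zero divergence with nonzero curl is a vortex.

vortex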